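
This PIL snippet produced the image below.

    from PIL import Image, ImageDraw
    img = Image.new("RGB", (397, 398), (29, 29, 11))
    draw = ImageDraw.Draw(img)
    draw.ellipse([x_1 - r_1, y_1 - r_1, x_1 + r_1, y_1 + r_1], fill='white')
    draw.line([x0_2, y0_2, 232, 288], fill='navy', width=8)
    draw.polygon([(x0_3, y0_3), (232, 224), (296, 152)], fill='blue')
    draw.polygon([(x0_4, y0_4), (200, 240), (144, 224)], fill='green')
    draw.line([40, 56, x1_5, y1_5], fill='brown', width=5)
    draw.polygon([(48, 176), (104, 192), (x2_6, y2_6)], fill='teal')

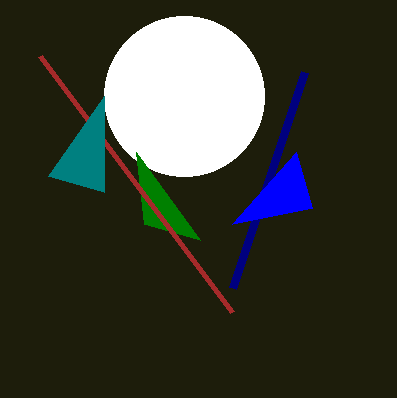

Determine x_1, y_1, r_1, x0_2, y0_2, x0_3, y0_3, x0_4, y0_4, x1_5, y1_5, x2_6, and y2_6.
x_1 = 184
y_1 = 96
r_1 = 80
x0_2 = 304
y0_2 = 72
x0_3 = 312
y0_3 = 208
x0_4 = 136
y0_4 = 152
x1_5 = 232
y1_5 = 312
x2_6 = 104
y2_6 = 96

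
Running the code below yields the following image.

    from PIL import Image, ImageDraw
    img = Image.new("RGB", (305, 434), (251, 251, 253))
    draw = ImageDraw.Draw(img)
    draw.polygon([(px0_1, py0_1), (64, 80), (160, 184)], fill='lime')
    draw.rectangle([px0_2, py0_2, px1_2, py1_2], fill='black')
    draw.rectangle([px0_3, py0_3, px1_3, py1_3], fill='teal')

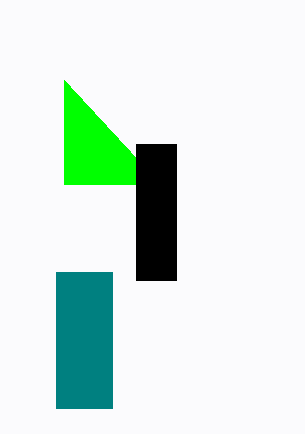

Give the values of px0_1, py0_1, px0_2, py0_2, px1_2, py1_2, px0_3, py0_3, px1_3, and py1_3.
px0_1 = 64
py0_1 = 184
px0_2 = 136
py0_2 = 144
px1_2 = 176
py1_2 = 280
px0_3 = 56
py0_3 = 272
px1_3 = 112
py1_3 = 408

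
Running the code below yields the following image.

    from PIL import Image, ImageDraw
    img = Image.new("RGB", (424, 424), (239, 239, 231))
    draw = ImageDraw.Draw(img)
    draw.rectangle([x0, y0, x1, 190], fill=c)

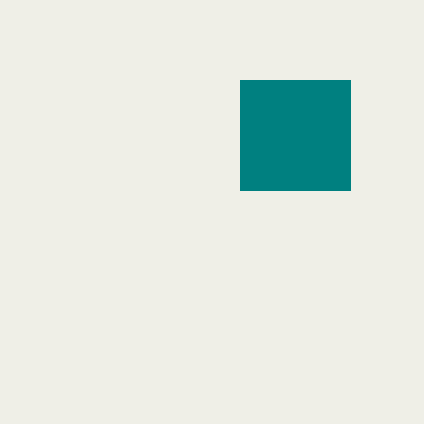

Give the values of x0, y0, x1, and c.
x0 = 240
y0 = 80
x1 = 350
c = 'teal'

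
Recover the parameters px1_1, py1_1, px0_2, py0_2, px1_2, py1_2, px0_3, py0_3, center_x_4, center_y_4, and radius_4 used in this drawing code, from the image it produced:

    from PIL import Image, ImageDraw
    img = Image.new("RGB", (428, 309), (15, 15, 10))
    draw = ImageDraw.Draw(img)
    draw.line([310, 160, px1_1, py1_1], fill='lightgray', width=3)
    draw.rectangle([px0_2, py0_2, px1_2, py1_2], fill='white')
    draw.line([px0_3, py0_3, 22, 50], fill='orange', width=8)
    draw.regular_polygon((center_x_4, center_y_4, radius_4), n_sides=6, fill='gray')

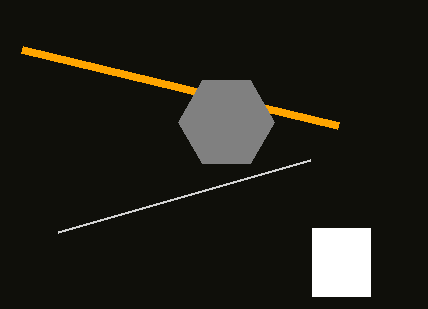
px1_1 = 58
py1_1 = 232
px0_2 = 312
py0_2 = 228
px1_2 = 370
py1_2 = 296
px0_3 = 338
py0_3 = 126
center_x_4 = 226
center_y_4 = 122
radius_4 = 48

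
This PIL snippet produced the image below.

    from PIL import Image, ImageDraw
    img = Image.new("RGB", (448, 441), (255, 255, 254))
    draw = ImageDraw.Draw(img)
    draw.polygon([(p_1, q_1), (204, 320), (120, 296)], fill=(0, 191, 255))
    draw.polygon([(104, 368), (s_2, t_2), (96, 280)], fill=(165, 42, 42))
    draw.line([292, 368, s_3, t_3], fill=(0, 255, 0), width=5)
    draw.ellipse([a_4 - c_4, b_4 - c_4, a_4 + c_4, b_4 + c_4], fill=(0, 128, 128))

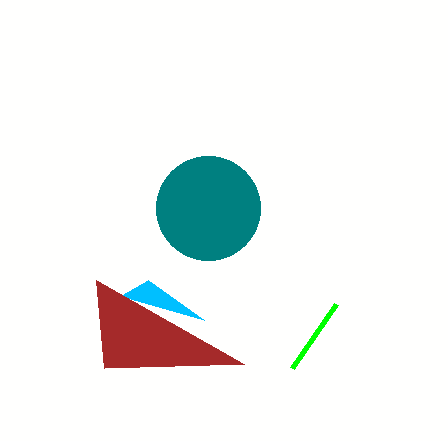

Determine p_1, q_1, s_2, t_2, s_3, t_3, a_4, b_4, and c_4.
p_1 = 148
q_1 = 280
s_2 = 244
t_2 = 364
s_3 = 336
t_3 = 304
a_4 = 208
b_4 = 208
c_4 = 52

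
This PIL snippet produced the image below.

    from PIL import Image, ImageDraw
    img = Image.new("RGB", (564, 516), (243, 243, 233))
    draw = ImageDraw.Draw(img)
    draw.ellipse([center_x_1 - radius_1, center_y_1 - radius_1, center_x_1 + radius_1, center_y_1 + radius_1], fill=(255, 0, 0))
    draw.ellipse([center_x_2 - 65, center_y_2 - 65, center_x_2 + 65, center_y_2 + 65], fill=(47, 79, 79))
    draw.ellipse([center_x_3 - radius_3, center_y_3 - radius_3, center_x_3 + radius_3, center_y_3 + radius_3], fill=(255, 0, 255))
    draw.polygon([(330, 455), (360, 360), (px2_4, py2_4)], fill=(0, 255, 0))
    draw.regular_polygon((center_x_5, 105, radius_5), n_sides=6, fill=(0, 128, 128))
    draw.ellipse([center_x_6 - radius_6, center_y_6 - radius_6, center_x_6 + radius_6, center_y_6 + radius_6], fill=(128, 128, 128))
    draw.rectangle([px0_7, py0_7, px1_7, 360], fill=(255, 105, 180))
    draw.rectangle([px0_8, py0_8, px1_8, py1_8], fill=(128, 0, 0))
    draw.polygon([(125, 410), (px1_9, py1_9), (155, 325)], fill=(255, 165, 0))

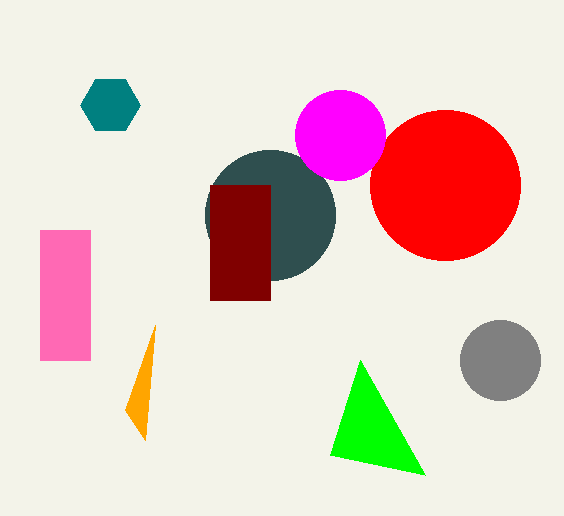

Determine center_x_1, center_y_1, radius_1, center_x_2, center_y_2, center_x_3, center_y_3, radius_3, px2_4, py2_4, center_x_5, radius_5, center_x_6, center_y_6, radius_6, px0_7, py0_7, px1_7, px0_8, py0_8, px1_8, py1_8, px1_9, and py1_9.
center_x_1 = 445
center_y_1 = 185
radius_1 = 75
center_x_2 = 270
center_y_2 = 215
center_x_3 = 340
center_y_3 = 135
radius_3 = 45
px2_4 = 425
py2_4 = 475
center_x_5 = 110
radius_5 = 30
center_x_6 = 500
center_y_6 = 360
radius_6 = 40
px0_7 = 40
py0_7 = 230
px1_7 = 90
px0_8 = 210
py0_8 = 185
px1_8 = 270
py1_8 = 300
px1_9 = 145
py1_9 = 440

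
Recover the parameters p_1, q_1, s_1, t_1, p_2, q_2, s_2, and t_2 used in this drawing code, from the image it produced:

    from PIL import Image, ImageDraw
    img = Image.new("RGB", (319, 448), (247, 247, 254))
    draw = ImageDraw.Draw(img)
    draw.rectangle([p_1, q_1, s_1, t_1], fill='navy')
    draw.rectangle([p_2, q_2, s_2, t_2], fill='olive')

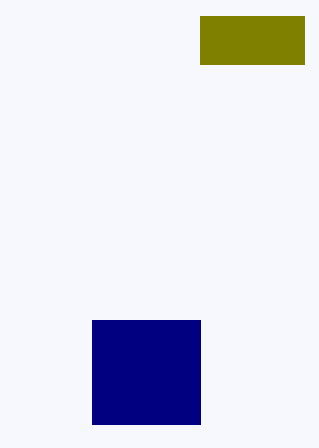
p_1 = 92; q_1 = 320; s_1 = 200; t_1 = 424; p_2 = 200; q_2 = 16; s_2 = 304; t_2 = 64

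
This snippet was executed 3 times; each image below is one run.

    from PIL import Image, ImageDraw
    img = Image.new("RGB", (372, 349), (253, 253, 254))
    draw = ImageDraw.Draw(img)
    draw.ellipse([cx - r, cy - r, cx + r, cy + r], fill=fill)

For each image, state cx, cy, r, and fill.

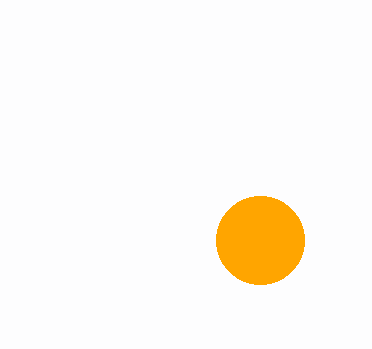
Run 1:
cx = 260
cy = 240
r = 44
fill = 'orange'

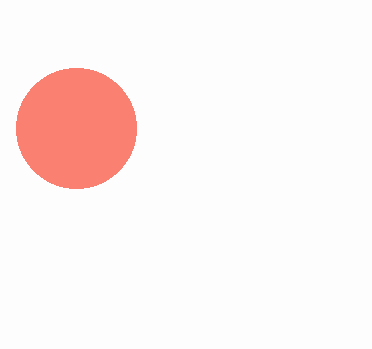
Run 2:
cx = 76, cy = 128, r = 60, fill = 'salmon'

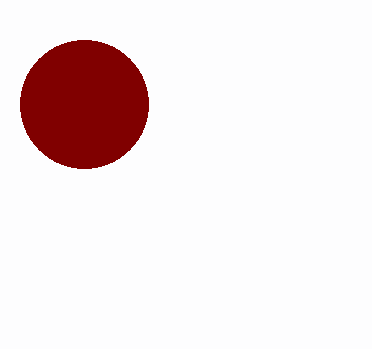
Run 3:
cx = 84, cy = 104, r = 64, fill = 'maroon'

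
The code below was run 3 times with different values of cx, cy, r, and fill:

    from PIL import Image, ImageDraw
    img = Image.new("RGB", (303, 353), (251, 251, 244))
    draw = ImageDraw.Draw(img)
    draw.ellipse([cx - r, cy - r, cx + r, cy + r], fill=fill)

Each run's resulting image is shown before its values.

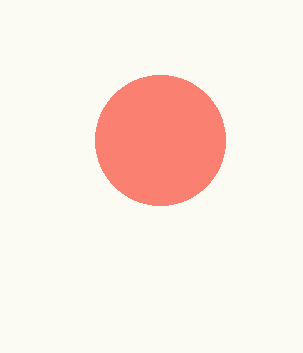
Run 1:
cx = 160; cy = 140; r = 65; fill = 'salmon'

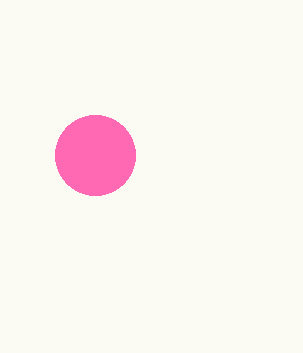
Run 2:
cx = 95, cy = 155, r = 40, fill = 'hotpink'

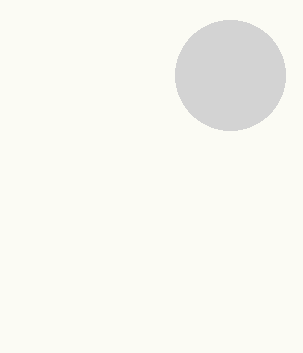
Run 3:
cx = 230; cy = 75; r = 55; fill = 'lightgray'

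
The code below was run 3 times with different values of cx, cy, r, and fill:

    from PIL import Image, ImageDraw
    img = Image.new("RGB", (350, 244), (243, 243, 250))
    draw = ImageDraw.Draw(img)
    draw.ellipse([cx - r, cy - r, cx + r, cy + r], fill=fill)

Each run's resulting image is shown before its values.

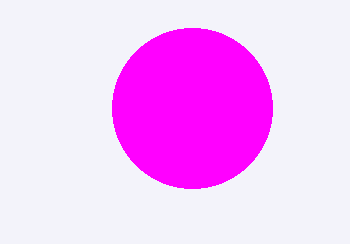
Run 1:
cx = 192; cy = 108; r = 80; fill = 'magenta'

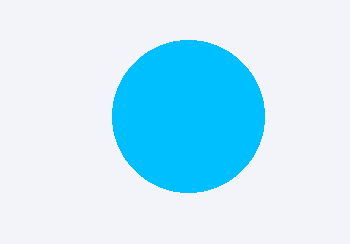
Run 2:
cx = 188; cy = 116; r = 76; fill = 'deepskyblue'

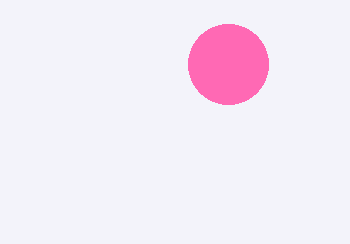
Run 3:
cx = 228; cy = 64; r = 40; fill = 'hotpink'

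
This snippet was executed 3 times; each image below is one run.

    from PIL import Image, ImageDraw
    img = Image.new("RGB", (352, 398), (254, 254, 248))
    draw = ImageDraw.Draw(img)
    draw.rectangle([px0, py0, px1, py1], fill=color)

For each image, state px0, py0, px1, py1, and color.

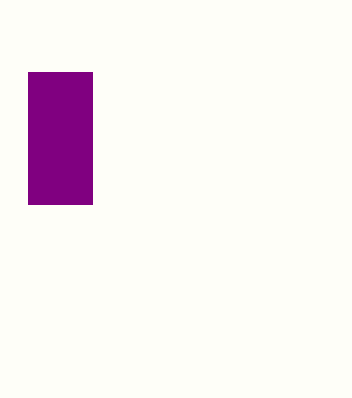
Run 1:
px0 = 28, py0 = 72, px1 = 92, py1 = 204, color = 'purple'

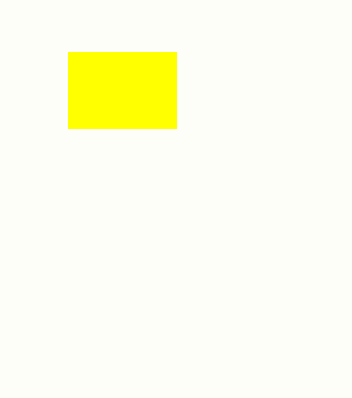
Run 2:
px0 = 68; py0 = 52; px1 = 176; py1 = 128; color = 'yellow'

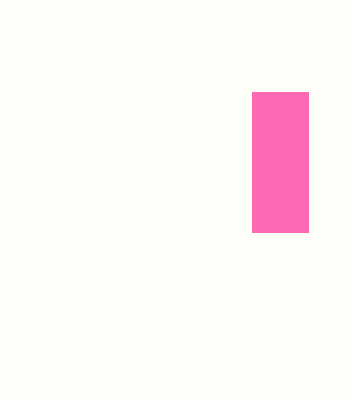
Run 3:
px0 = 252; py0 = 92; px1 = 308; py1 = 232; color = 'hotpink'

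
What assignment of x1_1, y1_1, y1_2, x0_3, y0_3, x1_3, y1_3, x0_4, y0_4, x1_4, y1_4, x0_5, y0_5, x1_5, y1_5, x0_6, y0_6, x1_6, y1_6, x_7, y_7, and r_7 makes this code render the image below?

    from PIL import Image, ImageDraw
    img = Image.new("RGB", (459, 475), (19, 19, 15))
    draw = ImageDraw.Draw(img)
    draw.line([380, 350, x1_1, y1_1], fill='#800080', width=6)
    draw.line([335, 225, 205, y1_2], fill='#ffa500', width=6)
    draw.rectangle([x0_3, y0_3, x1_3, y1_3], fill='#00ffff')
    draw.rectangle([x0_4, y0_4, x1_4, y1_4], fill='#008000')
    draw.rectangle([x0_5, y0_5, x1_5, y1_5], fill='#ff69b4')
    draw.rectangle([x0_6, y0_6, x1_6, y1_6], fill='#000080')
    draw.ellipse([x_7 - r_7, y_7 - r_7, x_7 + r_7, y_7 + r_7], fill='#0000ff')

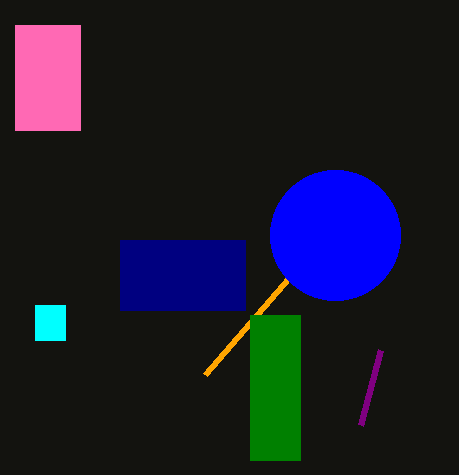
x1_1 = 360; y1_1 = 425; y1_2 = 375; x0_3 = 35; y0_3 = 305; x1_3 = 65; y1_3 = 340; x0_4 = 250; y0_4 = 315; x1_4 = 300; y1_4 = 460; x0_5 = 15; y0_5 = 25; x1_5 = 80; y1_5 = 130; x0_6 = 120; y0_6 = 240; x1_6 = 245; y1_6 = 310; x_7 = 335; y_7 = 235; r_7 = 65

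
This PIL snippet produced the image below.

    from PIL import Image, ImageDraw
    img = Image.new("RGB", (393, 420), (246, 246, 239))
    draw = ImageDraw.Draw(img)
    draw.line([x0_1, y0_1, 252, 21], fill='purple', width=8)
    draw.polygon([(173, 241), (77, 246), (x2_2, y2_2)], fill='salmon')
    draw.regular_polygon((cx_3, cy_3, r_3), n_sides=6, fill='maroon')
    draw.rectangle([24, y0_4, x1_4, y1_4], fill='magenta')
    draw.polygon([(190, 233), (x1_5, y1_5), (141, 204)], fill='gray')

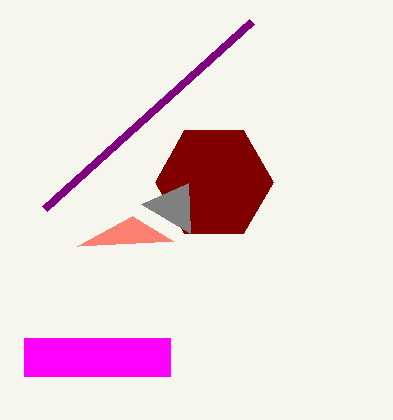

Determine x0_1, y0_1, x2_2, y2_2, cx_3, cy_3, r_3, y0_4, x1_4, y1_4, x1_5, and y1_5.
x0_1 = 45
y0_1 = 208
x2_2 = 132
y2_2 = 216
cx_3 = 214
cy_3 = 182
r_3 = 59
y0_4 = 338
x1_4 = 170
y1_4 = 376
x1_5 = 188
y1_5 = 183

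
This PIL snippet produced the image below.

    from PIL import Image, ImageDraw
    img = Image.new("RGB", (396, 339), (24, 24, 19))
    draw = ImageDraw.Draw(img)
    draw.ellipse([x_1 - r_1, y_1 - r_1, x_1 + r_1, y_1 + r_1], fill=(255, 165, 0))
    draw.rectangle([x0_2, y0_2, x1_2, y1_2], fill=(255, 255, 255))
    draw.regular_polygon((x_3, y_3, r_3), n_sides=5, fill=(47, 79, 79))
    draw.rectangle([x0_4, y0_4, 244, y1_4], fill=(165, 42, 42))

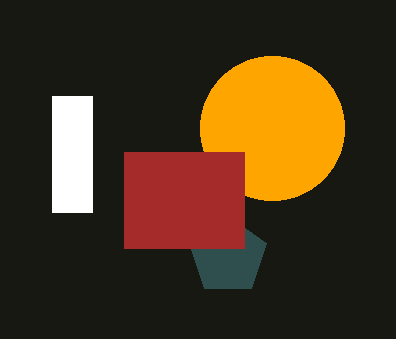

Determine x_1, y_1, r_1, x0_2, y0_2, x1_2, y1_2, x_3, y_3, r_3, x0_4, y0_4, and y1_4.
x_1 = 272; y_1 = 128; r_1 = 72; x0_2 = 52; y0_2 = 96; x1_2 = 92; y1_2 = 212; x_3 = 228; y_3 = 256; r_3 = 40; x0_4 = 124; y0_4 = 152; y1_4 = 248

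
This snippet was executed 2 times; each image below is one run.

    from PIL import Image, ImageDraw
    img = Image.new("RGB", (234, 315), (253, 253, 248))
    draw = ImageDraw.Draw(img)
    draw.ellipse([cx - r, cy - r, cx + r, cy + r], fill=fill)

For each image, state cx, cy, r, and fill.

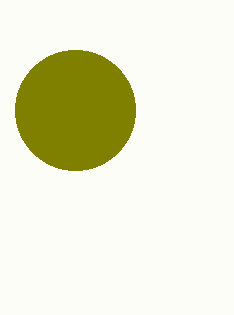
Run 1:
cx = 75
cy = 110
r = 60
fill = 'olive'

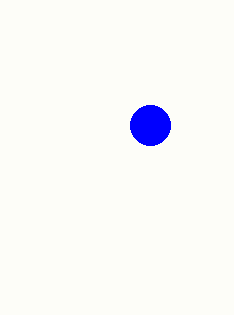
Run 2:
cx = 150; cy = 125; r = 20; fill = 'blue'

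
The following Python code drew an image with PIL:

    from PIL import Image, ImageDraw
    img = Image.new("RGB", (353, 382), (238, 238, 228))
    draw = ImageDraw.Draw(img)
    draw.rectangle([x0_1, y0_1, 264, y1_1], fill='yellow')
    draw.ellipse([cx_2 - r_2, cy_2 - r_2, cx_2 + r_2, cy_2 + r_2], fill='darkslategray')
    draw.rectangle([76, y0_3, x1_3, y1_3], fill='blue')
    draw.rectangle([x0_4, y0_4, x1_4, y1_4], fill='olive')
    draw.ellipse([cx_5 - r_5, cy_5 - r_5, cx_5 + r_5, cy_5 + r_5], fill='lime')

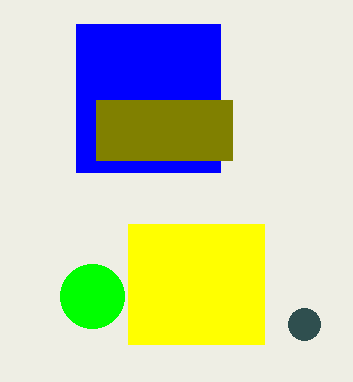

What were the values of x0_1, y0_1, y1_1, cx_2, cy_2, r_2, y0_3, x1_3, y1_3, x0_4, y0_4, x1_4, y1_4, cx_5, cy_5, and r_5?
x0_1 = 128, y0_1 = 224, y1_1 = 344, cx_2 = 304, cy_2 = 324, r_2 = 16, y0_3 = 24, x1_3 = 220, y1_3 = 172, x0_4 = 96, y0_4 = 100, x1_4 = 232, y1_4 = 160, cx_5 = 92, cy_5 = 296, r_5 = 32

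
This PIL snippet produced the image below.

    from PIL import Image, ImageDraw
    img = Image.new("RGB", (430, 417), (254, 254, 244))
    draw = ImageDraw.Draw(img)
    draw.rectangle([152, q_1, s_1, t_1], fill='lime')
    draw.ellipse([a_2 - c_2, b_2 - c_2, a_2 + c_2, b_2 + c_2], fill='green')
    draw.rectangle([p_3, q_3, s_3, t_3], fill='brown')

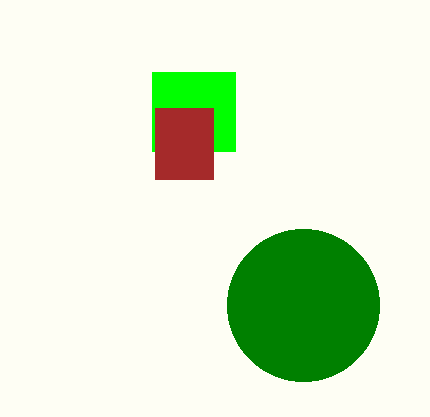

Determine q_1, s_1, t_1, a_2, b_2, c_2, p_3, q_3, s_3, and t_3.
q_1 = 72, s_1 = 235, t_1 = 151, a_2 = 303, b_2 = 305, c_2 = 76, p_3 = 155, q_3 = 108, s_3 = 213, t_3 = 179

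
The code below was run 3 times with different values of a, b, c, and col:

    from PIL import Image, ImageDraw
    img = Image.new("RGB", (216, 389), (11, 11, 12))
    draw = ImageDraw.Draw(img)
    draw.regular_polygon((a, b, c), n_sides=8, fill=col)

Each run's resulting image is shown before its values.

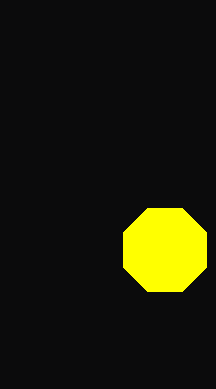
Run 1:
a = 165
b = 250
c = 45
col = 'yellow'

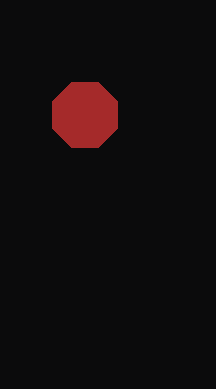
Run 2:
a = 85, b = 115, c = 35, col = 'brown'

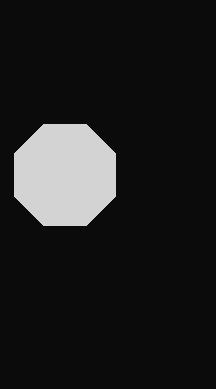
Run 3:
a = 65
b = 175
c = 55
col = 'lightgray'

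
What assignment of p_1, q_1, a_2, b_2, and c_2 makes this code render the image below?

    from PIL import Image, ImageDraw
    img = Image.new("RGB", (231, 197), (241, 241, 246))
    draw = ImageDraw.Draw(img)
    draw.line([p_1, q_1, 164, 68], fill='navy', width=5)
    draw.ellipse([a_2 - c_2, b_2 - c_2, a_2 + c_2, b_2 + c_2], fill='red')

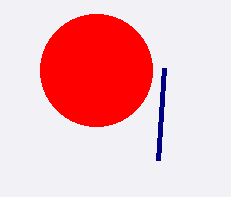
p_1 = 158; q_1 = 160; a_2 = 96; b_2 = 70; c_2 = 56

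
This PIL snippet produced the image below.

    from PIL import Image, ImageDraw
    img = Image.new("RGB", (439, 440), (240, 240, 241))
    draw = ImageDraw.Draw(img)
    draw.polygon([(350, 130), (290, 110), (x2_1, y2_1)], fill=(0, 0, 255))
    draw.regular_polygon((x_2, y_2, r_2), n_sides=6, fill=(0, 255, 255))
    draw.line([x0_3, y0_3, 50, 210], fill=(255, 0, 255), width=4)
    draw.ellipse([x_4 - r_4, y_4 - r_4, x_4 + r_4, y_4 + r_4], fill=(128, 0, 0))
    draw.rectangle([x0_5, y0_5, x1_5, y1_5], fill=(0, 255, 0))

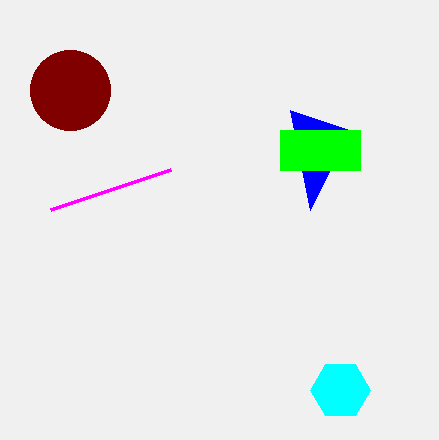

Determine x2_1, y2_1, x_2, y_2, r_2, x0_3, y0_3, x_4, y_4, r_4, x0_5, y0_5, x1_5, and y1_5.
x2_1 = 310
y2_1 = 210
x_2 = 340
y_2 = 390
r_2 = 30
x0_3 = 170
y0_3 = 170
x_4 = 70
y_4 = 90
r_4 = 40
x0_5 = 280
y0_5 = 130
x1_5 = 360
y1_5 = 170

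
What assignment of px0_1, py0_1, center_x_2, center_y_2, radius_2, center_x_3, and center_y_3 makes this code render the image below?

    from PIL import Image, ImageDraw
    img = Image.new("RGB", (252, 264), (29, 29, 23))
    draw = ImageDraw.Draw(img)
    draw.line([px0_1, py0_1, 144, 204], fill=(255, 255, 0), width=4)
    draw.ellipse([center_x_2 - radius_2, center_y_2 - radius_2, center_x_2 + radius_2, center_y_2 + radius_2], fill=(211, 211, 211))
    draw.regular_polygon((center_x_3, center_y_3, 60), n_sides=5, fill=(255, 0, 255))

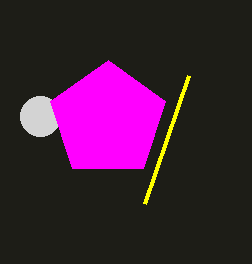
px0_1 = 188; py0_1 = 76; center_x_2 = 40; center_y_2 = 116; radius_2 = 20; center_x_3 = 108; center_y_3 = 120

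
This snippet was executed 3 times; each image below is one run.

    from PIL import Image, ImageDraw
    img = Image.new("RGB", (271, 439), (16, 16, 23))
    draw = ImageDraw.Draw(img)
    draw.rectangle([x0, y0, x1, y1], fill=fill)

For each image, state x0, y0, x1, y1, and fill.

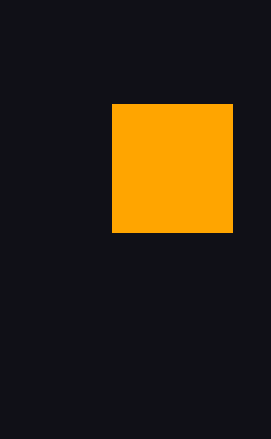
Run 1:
x0 = 112
y0 = 104
x1 = 232
y1 = 232
fill = 'orange'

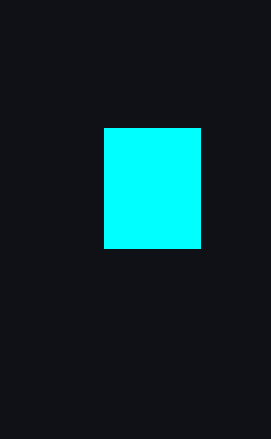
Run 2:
x0 = 104; y0 = 128; x1 = 200; y1 = 248; fill = 'cyan'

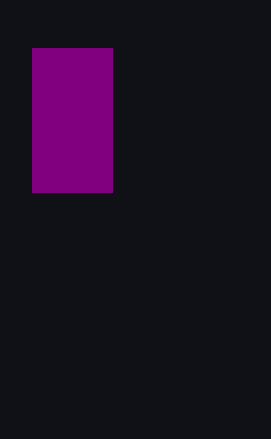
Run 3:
x0 = 32; y0 = 48; x1 = 112; y1 = 192; fill = 'purple'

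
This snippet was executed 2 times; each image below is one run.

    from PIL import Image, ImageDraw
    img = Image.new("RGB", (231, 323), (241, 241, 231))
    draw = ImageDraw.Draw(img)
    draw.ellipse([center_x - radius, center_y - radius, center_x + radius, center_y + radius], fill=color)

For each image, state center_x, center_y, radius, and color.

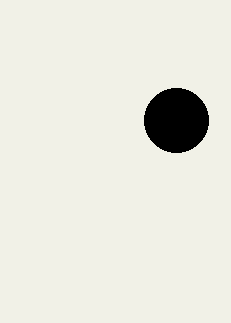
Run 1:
center_x = 176
center_y = 120
radius = 32
color = 'black'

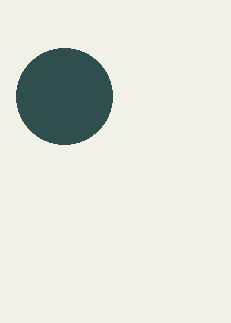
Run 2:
center_x = 64; center_y = 96; radius = 48; color = 'darkslategray'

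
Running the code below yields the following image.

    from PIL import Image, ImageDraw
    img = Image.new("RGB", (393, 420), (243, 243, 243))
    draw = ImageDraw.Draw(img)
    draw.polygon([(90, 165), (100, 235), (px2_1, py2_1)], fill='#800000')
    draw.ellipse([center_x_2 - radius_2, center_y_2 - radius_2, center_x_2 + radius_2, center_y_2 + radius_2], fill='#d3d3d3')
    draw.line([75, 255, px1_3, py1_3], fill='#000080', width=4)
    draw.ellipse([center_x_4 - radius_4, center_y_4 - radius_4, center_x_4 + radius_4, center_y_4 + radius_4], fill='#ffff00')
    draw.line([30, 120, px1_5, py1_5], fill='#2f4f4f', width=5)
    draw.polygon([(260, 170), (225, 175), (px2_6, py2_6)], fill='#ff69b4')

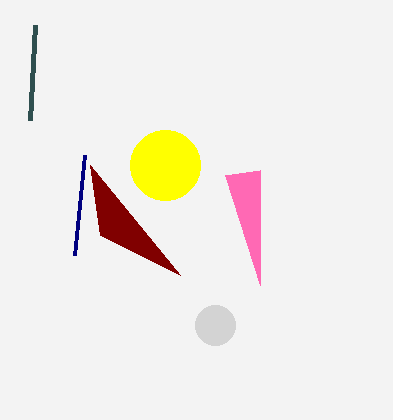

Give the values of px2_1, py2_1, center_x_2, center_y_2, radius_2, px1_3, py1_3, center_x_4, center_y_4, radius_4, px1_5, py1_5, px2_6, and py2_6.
px2_1 = 180; py2_1 = 275; center_x_2 = 215; center_y_2 = 325; radius_2 = 20; px1_3 = 85; py1_3 = 155; center_x_4 = 165; center_y_4 = 165; radius_4 = 35; px1_5 = 35; py1_5 = 25; px2_6 = 260; py2_6 = 285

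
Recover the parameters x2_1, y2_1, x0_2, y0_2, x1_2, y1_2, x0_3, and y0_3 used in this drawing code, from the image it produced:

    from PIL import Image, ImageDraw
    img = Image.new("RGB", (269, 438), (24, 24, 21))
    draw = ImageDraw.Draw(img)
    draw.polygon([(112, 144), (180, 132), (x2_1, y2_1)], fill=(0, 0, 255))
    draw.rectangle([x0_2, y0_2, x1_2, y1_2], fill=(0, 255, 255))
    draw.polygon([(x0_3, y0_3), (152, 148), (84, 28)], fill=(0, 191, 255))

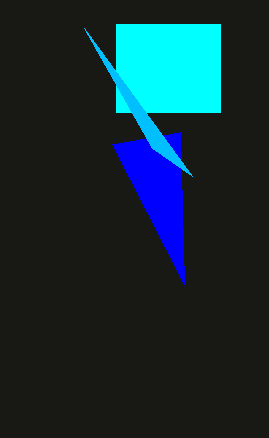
x2_1 = 184, y2_1 = 284, x0_2 = 116, y0_2 = 24, x1_2 = 220, y1_2 = 112, x0_3 = 192, y0_3 = 176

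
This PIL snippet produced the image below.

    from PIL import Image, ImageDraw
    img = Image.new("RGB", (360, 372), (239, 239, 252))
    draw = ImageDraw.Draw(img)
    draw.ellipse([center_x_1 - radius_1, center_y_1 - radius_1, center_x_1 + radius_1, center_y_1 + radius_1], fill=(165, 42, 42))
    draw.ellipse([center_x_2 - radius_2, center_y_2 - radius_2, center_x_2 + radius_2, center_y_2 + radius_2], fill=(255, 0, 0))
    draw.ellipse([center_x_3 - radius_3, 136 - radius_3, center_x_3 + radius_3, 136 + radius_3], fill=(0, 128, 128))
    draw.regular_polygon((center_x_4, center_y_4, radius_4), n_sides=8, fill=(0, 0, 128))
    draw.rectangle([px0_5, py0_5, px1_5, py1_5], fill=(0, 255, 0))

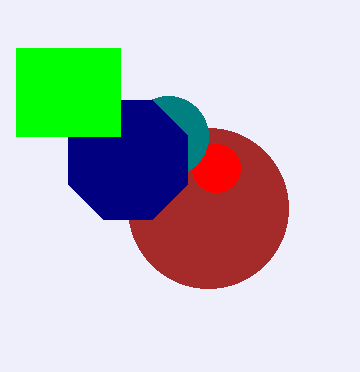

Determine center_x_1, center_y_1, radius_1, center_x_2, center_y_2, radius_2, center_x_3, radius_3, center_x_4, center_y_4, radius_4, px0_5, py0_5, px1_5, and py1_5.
center_x_1 = 208; center_y_1 = 208; radius_1 = 80; center_x_2 = 216; center_y_2 = 168; radius_2 = 24; center_x_3 = 168; radius_3 = 40; center_x_4 = 128; center_y_4 = 160; radius_4 = 64; px0_5 = 16; py0_5 = 48; px1_5 = 120; py1_5 = 136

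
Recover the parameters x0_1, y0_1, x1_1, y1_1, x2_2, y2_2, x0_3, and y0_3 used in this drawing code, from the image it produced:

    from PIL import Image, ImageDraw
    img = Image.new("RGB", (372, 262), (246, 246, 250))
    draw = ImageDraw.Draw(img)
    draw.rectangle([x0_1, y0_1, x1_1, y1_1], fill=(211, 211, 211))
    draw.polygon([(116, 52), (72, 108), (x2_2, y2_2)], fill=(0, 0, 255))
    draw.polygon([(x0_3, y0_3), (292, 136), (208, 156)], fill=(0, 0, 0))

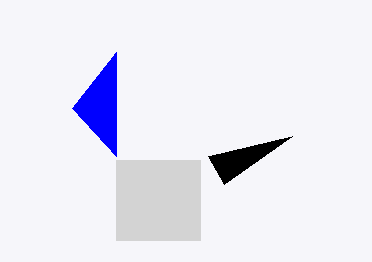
x0_1 = 116
y0_1 = 160
x1_1 = 200
y1_1 = 240
x2_2 = 116
y2_2 = 156
x0_3 = 224
y0_3 = 184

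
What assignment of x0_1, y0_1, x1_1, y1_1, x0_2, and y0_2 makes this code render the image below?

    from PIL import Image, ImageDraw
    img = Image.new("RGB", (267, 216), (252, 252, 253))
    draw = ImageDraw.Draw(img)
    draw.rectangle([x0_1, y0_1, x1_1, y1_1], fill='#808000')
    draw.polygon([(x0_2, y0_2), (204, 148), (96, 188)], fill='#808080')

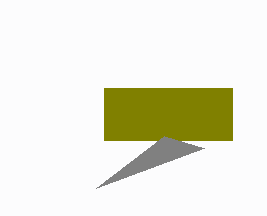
x0_1 = 104
y0_1 = 88
x1_1 = 232
y1_1 = 140
x0_2 = 164
y0_2 = 136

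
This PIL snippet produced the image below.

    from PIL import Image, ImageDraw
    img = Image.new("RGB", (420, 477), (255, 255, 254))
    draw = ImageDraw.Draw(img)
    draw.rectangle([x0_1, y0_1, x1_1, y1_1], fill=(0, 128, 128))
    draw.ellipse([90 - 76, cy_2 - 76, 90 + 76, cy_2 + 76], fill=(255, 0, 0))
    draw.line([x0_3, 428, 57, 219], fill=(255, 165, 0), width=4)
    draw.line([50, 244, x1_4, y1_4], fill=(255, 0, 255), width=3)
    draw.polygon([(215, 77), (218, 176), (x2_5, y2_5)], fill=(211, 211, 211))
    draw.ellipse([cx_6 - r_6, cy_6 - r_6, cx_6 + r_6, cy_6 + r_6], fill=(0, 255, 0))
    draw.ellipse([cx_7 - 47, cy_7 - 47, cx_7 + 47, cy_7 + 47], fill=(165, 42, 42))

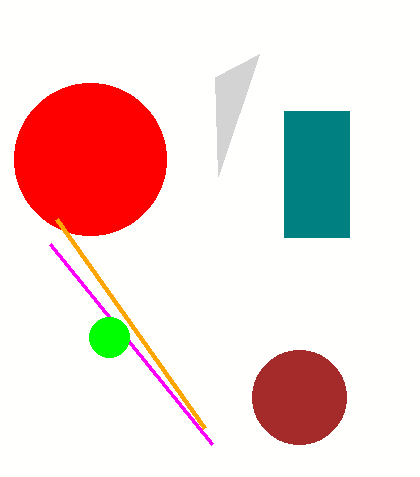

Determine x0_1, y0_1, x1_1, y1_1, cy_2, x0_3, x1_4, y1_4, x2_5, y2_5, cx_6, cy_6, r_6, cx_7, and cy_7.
x0_1 = 284
y0_1 = 111
x1_1 = 349
y1_1 = 237
cy_2 = 159
x0_3 = 205
x1_4 = 212
y1_4 = 444
x2_5 = 259
y2_5 = 54
cx_6 = 109
cy_6 = 337
r_6 = 20
cx_7 = 299
cy_7 = 397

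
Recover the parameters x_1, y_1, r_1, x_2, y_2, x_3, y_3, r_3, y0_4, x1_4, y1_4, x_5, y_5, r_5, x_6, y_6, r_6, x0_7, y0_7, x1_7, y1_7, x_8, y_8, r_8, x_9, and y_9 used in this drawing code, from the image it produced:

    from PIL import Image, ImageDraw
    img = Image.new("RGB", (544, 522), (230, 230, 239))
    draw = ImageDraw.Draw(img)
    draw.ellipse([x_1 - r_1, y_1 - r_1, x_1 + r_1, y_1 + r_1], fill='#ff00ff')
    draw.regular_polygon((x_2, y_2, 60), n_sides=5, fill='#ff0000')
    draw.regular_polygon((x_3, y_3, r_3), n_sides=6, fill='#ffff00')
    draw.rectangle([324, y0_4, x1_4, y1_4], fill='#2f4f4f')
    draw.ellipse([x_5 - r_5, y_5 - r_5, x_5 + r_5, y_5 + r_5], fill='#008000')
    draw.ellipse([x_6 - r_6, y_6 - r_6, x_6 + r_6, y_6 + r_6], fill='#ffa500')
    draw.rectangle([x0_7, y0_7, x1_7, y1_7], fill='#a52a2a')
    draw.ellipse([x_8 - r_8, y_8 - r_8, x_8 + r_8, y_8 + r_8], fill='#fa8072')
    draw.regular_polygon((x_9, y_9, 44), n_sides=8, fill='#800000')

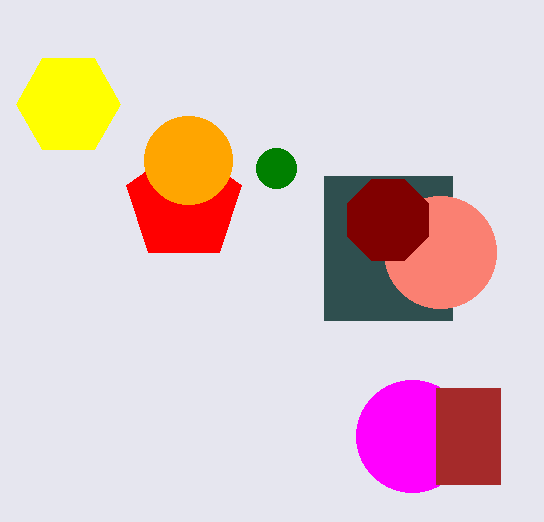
x_1 = 412; y_1 = 436; r_1 = 56; x_2 = 184; y_2 = 204; x_3 = 68; y_3 = 104; r_3 = 52; y0_4 = 176; x1_4 = 452; y1_4 = 320; x_5 = 276; y_5 = 168; r_5 = 20; x_6 = 188; y_6 = 160; r_6 = 44; x0_7 = 436; y0_7 = 388; x1_7 = 500; y1_7 = 484; x_8 = 440; y_8 = 252; r_8 = 56; x_9 = 388; y_9 = 220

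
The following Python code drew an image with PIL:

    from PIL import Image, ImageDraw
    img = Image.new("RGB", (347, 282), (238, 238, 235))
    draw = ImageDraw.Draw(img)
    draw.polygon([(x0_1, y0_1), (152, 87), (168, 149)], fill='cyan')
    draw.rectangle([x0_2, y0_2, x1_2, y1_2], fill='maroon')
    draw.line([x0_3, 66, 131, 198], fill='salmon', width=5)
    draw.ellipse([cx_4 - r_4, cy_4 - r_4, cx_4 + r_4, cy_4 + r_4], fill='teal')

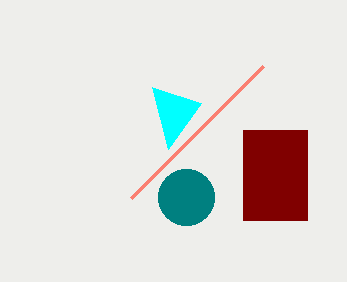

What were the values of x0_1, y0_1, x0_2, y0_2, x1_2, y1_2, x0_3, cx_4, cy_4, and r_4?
x0_1 = 201
y0_1 = 103
x0_2 = 243
y0_2 = 130
x1_2 = 307
y1_2 = 220
x0_3 = 263
cx_4 = 186
cy_4 = 197
r_4 = 28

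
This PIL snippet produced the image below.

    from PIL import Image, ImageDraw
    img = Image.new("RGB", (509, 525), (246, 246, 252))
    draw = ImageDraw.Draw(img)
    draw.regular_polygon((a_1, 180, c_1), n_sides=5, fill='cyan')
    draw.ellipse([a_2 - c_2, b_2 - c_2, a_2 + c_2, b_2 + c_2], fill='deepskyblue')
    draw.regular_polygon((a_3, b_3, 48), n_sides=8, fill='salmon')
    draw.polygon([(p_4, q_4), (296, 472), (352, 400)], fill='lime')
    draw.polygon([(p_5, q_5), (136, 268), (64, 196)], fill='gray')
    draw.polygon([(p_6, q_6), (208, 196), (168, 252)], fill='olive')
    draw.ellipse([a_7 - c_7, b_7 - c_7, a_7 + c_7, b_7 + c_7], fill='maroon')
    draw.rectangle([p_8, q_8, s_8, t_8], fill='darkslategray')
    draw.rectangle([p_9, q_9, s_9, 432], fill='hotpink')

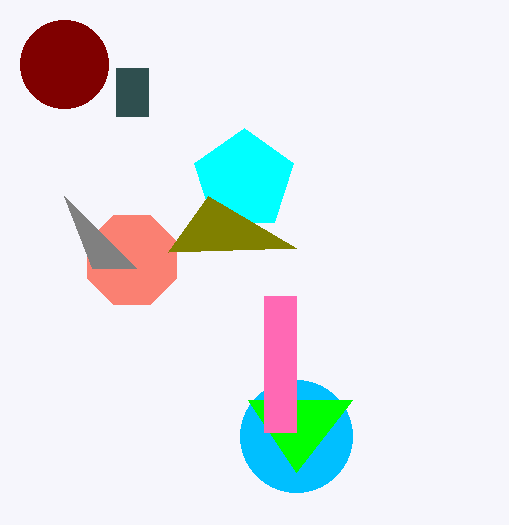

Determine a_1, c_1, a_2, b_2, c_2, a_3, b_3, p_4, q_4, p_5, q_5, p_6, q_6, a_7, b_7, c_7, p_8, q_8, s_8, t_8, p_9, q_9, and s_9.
a_1 = 244; c_1 = 52; a_2 = 296; b_2 = 436; c_2 = 56; a_3 = 132; b_3 = 260; p_4 = 248; q_4 = 400; p_5 = 92; q_5 = 268; p_6 = 296; q_6 = 248; a_7 = 64; b_7 = 64; c_7 = 44; p_8 = 116; q_8 = 68; s_8 = 148; t_8 = 116; p_9 = 264; q_9 = 296; s_9 = 296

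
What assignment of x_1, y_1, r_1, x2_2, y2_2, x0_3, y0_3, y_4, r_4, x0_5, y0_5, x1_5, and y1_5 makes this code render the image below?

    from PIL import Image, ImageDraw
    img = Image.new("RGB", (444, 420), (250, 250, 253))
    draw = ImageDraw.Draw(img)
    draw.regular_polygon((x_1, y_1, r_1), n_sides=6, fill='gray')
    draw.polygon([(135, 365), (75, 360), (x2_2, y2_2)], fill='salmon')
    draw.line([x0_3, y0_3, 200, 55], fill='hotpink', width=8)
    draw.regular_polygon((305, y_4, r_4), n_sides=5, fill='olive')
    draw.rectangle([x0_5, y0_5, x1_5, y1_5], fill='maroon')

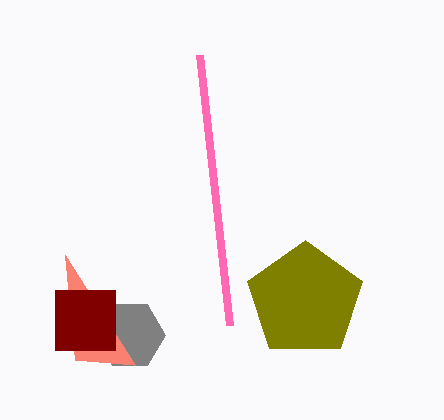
x_1 = 130; y_1 = 335; r_1 = 35; x2_2 = 65; y2_2 = 255; x0_3 = 230; y0_3 = 325; y_4 = 300; r_4 = 60; x0_5 = 55; y0_5 = 290; x1_5 = 115; y1_5 = 350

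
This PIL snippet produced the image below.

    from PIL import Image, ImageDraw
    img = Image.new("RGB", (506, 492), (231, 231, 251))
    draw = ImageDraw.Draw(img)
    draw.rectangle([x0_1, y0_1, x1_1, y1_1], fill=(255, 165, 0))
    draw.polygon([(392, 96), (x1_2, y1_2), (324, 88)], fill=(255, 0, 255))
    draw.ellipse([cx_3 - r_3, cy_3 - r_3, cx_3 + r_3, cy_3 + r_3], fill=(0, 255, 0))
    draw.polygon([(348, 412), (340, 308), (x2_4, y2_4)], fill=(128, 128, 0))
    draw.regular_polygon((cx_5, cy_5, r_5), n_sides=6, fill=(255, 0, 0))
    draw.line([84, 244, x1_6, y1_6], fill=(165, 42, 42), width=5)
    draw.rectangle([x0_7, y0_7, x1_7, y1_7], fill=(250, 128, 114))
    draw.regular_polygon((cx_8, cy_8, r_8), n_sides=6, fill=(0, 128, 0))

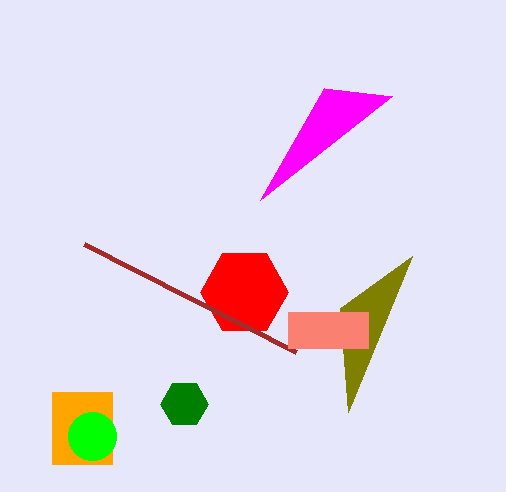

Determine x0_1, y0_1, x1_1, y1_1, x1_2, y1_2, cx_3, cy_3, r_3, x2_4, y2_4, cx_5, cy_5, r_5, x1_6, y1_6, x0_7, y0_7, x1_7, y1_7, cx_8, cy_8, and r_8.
x0_1 = 52; y0_1 = 392; x1_1 = 112; y1_1 = 464; x1_2 = 260; y1_2 = 200; cx_3 = 92; cy_3 = 436; r_3 = 24; x2_4 = 412; y2_4 = 256; cx_5 = 244; cy_5 = 292; r_5 = 44; x1_6 = 296; y1_6 = 352; x0_7 = 288; y0_7 = 312; x1_7 = 368; y1_7 = 348; cx_8 = 184; cy_8 = 404; r_8 = 24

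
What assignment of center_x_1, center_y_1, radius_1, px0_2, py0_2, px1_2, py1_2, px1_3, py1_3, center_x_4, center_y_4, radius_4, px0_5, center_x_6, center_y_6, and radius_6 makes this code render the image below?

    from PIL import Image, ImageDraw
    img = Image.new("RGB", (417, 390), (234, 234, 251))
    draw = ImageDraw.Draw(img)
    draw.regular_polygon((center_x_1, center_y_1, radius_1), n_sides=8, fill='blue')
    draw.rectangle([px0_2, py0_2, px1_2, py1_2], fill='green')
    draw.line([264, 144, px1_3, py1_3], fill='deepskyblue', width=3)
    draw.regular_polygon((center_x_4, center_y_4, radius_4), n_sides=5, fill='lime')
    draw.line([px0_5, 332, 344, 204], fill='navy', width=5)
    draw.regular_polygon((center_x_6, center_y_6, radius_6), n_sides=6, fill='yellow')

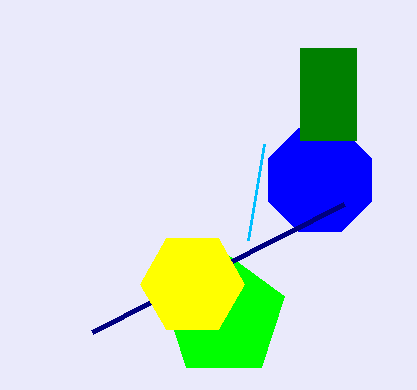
center_x_1 = 320, center_y_1 = 180, radius_1 = 56, px0_2 = 300, py0_2 = 48, px1_2 = 356, py1_2 = 140, px1_3 = 248, py1_3 = 240, center_x_4 = 224, center_y_4 = 316, radius_4 = 64, px0_5 = 92, center_x_6 = 192, center_y_6 = 284, radius_6 = 52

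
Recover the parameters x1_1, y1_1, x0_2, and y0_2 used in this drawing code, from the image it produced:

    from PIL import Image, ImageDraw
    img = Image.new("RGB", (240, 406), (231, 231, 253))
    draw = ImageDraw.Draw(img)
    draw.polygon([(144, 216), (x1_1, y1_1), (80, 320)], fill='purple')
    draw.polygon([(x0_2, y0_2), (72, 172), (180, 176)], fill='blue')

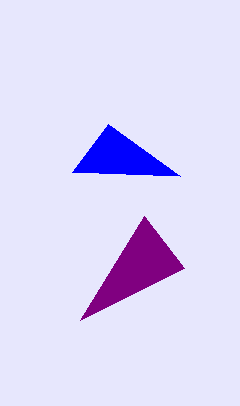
x1_1 = 184, y1_1 = 268, x0_2 = 108, y0_2 = 124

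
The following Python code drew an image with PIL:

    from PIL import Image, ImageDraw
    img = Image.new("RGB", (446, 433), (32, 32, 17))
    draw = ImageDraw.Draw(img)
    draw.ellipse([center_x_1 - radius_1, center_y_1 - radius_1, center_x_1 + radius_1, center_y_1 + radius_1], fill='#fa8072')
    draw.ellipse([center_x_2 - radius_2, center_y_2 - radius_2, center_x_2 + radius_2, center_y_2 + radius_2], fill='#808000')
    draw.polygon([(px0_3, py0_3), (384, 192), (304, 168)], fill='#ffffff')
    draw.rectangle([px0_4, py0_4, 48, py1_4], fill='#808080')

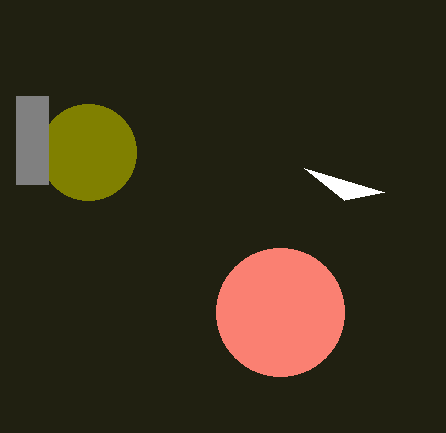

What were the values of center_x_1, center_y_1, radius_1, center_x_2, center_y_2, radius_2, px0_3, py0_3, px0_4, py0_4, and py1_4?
center_x_1 = 280, center_y_1 = 312, radius_1 = 64, center_x_2 = 88, center_y_2 = 152, radius_2 = 48, px0_3 = 344, py0_3 = 200, px0_4 = 16, py0_4 = 96, py1_4 = 184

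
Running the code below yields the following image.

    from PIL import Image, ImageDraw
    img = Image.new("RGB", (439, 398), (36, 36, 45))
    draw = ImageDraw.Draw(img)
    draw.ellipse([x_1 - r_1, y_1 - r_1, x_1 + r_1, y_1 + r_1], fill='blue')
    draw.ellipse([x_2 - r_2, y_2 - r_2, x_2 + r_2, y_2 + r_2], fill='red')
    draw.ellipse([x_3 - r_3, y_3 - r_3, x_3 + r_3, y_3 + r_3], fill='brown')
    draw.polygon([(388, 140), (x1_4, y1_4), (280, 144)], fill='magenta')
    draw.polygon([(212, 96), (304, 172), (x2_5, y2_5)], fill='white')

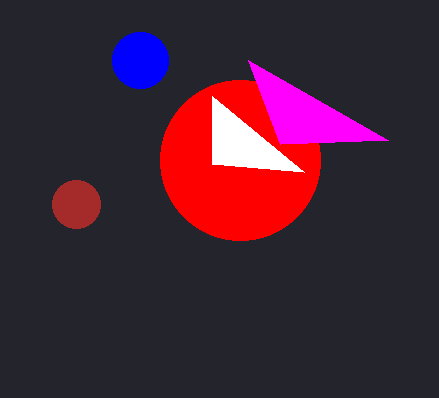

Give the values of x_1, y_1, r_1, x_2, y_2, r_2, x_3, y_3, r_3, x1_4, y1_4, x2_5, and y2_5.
x_1 = 140, y_1 = 60, r_1 = 28, x_2 = 240, y_2 = 160, r_2 = 80, x_3 = 76, y_3 = 204, r_3 = 24, x1_4 = 248, y1_4 = 60, x2_5 = 212, y2_5 = 164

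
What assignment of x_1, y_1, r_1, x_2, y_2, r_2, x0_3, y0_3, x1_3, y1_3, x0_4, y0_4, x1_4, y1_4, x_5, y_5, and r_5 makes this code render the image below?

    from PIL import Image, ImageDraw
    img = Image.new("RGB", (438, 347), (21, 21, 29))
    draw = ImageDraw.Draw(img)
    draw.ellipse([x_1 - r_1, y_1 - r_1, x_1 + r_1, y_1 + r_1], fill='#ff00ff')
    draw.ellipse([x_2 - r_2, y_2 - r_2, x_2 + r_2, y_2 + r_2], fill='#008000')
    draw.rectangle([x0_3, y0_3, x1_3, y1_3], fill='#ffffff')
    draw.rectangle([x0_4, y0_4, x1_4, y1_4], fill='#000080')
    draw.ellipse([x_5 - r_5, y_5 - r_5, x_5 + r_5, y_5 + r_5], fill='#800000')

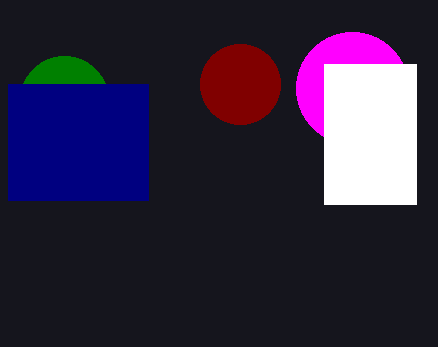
x_1 = 352
y_1 = 88
r_1 = 56
x_2 = 64
y_2 = 100
r_2 = 44
x0_3 = 324
y0_3 = 64
x1_3 = 416
y1_3 = 204
x0_4 = 8
y0_4 = 84
x1_4 = 148
y1_4 = 200
x_5 = 240
y_5 = 84
r_5 = 40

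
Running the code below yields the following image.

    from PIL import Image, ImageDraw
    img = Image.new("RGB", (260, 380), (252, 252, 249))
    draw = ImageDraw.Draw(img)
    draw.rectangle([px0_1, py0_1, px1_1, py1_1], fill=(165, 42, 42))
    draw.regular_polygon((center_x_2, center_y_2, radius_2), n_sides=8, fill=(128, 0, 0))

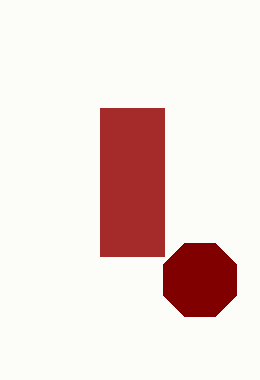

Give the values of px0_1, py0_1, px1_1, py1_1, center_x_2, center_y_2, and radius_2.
px0_1 = 100; py0_1 = 108; px1_1 = 164; py1_1 = 256; center_x_2 = 200; center_y_2 = 280; radius_2 = 40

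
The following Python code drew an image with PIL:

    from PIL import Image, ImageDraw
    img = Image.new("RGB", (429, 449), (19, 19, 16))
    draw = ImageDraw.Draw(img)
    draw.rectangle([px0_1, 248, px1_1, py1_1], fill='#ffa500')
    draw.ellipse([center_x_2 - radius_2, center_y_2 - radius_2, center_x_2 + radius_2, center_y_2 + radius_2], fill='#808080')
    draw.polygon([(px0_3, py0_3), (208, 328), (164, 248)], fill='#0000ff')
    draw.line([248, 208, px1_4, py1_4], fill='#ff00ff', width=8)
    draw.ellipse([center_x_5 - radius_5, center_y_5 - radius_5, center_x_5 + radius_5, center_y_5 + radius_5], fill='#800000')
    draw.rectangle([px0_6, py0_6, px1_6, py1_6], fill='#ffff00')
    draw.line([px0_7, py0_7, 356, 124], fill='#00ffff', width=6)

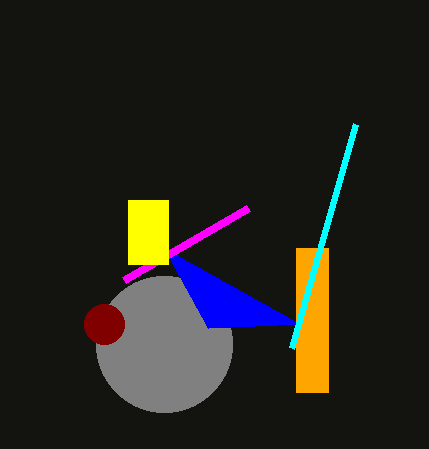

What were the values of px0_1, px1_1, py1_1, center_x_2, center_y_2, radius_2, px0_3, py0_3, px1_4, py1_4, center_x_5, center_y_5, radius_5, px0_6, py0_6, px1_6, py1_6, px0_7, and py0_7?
px0_1 = 296; px1_1 = 328; py1_1 = 392; center_x_2 = 164; center_y_2 = 344; radius_2 = 68; px0_3 = 300; py0_3 = 324; px1_4 = 124; py1_4 = 280; center_x_5 = 104; center_y_5 = 324; radius_5 = 20; px0_6 = 128; py0_6 = 200; px1_6 = 168; py1_6 = 264; px0_7 = 292; py0_7 = 348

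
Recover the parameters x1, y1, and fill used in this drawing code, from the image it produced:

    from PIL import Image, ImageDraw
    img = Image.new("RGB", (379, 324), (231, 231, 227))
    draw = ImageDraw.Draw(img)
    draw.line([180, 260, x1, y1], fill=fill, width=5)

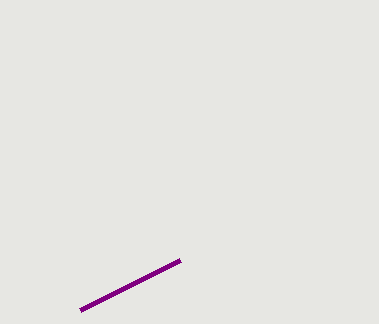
x1 = 80, y1 = 310, fill = 'purple'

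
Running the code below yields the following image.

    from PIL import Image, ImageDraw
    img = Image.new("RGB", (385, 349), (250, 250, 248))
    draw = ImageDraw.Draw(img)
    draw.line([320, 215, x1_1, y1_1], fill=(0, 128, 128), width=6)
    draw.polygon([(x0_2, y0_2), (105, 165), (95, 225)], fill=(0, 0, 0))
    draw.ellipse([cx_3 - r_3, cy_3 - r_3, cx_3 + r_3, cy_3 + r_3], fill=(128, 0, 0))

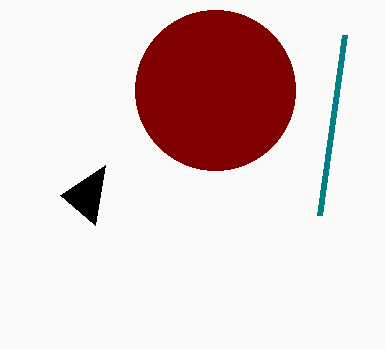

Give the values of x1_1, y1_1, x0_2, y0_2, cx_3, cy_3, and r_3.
x1_1 = 345; y1_1 = 35; x0_2 = 60; y0_2 = 195; cx_3 = 215; cy_3 = 90; r_3 = 80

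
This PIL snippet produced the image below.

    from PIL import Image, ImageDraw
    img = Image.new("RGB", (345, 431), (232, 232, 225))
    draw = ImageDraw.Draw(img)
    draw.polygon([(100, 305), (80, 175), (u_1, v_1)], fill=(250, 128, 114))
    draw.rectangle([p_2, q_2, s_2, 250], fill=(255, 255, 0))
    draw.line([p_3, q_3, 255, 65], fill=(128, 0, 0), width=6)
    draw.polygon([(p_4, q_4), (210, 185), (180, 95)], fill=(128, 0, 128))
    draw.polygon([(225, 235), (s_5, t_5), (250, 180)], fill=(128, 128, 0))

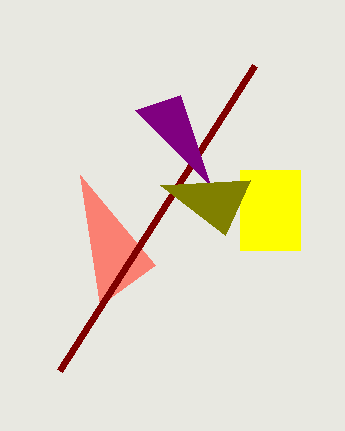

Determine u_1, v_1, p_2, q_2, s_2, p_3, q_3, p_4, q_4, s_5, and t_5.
u_1 = 155
v_1 = 265
p_2 = 240
q_2 = 170
s_2 = 300
p_3 = 60
q_3 = 370
p_4 = 135
q_4 = 110
s_5 = 160
t_5 = 185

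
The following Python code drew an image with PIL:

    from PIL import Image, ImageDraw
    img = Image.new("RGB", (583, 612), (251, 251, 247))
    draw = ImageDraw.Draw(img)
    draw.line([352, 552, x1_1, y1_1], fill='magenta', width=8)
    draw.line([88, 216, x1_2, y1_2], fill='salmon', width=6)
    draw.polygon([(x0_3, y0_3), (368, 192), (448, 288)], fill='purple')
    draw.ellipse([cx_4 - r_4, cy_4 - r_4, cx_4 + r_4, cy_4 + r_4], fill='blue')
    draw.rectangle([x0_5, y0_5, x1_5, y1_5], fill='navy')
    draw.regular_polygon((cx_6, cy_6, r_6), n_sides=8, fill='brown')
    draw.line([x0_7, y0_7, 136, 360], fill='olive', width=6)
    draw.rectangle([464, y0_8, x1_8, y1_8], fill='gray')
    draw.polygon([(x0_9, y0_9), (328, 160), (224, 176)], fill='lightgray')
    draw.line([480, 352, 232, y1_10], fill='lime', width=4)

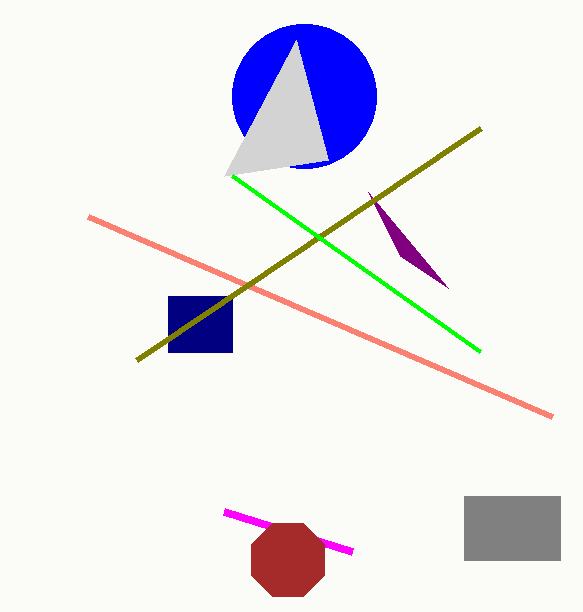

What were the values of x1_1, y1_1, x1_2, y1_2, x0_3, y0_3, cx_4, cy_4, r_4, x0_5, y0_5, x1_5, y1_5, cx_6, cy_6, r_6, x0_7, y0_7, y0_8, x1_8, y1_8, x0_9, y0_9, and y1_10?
x1_1 = 224, y1_1 = 512, x1_2 = 552, y1_2 = 416, x0_3 = 400, y0_3 = 256, cx_4 = 304, cy_4 = 96, r_4 = 72, x0_5 = 168, y0_5 = 296, x1_5 = 232, y1_5 = 352, cx_6 = 288, cy_6 = 560, r_6 = 40, x0_7 = 480, y0_7 = 128, y0_8 = 496, x1_8 = 560, y1_8 = 560, x0_9 = 296, y0_9 = 40, y1_10 = 176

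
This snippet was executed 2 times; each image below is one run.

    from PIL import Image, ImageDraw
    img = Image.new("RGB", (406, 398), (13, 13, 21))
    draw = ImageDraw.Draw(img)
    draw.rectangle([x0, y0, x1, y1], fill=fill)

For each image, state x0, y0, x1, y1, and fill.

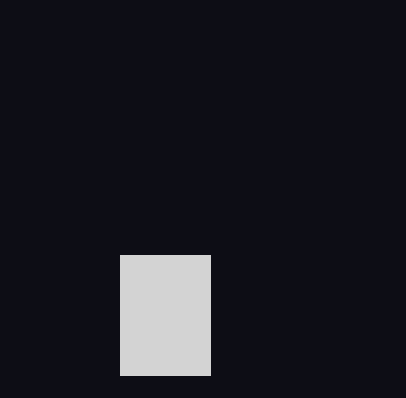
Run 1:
x0 = 120; y0 = 255; x1 = 210; y1 = 375; fill = 'lightgray'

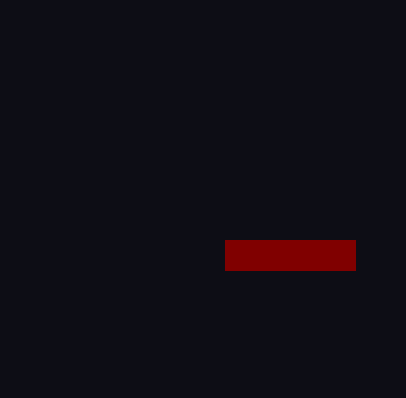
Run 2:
x0 = 225
y0 = 240
x1 = 355
y1 = 270
fill = 'maroon'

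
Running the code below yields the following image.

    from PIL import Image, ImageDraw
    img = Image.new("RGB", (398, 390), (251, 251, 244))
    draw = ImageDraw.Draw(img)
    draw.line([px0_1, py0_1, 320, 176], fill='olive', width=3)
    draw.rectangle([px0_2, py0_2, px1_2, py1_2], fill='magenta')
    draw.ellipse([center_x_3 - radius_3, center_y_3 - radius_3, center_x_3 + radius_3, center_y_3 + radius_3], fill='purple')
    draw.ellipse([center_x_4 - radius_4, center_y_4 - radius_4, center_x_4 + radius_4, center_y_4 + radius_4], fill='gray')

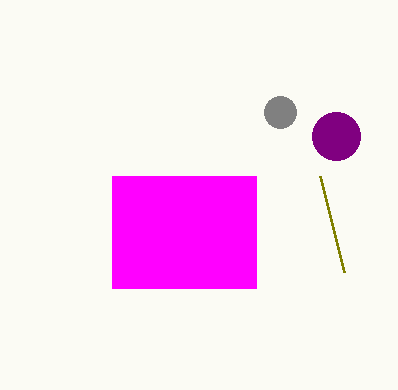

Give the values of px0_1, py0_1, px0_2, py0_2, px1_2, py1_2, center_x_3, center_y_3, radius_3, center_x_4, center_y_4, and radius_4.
px0_1 = 344
py0_1 = 272
px0_2 = 112
py0_2 = 176
px1_2 = 256
py1_2 = 288
center_x_3 = 336
center_y_3 = 136
radius_3 = 24
center_x_4 = 280
center_y_4 = 112
radius_4 = 16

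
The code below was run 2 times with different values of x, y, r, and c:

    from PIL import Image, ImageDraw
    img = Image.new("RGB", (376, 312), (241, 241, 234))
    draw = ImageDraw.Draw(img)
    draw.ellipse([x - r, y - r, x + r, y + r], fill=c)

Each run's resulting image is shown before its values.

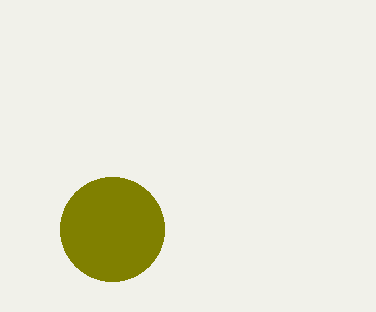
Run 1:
x = 112
y = 229
r = 52
c = 'olive'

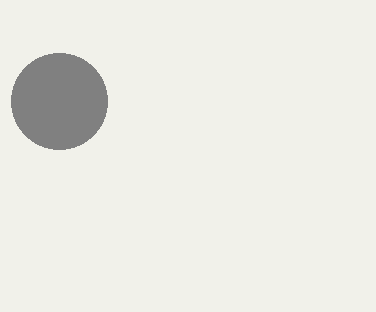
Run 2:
x = 59, y = 101, r = 48, c = 'gray'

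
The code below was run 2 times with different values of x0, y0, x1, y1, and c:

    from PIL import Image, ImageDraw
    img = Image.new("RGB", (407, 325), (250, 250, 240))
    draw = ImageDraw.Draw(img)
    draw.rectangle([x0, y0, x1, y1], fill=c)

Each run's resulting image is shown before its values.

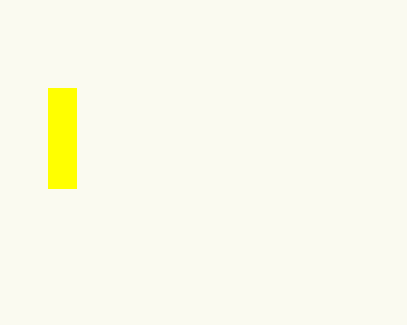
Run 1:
x0 = 48, y0 = 88, x1 = 76, y1 = 188, c = 'yellow'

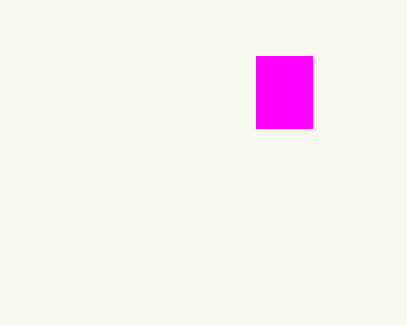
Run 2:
x0 = 256
y0 = 56
x1 = 312
y1 = 128
c = 'magenta'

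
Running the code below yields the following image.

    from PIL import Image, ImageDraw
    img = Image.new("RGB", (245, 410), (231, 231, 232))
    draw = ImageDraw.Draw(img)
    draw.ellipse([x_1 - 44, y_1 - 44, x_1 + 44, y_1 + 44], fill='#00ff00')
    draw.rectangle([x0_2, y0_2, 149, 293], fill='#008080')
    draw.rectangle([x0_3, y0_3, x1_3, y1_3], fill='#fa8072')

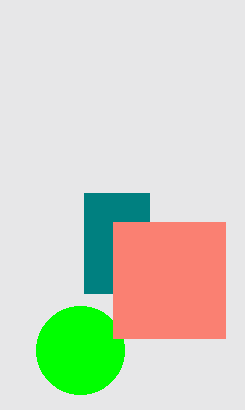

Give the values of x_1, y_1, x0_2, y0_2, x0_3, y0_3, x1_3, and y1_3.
x_1 = 80
y_1 = 350
x0_2 = 84
y0_2 = 193
x0_3 = 113
y0_3 = 222
x1_3 = 225
y1_3 = 338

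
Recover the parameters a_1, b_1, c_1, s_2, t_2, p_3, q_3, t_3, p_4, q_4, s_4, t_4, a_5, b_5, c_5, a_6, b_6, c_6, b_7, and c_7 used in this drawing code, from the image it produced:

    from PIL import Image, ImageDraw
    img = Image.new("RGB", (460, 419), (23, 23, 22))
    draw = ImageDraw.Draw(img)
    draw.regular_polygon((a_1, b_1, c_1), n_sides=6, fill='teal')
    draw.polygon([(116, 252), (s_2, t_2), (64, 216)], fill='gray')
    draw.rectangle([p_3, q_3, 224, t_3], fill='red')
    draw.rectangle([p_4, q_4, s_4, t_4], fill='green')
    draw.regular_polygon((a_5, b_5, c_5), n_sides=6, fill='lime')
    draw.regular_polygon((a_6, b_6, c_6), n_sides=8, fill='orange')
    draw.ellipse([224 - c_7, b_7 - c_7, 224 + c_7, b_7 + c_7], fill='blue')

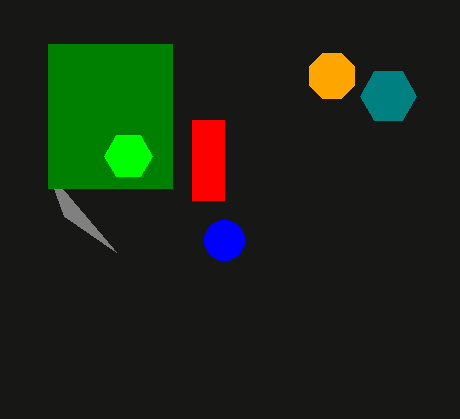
a_1 = 388; b_1 = 96; c_1 = 28; s_2 = 48; t_2 = 172; p_3 = 192; q_3 = 120; t_3 = 200; p_4 = 48; q_4 = 44; s_4 = 172; t_4 = 188; a_5 = 128; b_5 = 156; c_5 = 24; a_6 = 332; b_6 = 76; c_6 = 24; b_7 = 240; c_7 = 20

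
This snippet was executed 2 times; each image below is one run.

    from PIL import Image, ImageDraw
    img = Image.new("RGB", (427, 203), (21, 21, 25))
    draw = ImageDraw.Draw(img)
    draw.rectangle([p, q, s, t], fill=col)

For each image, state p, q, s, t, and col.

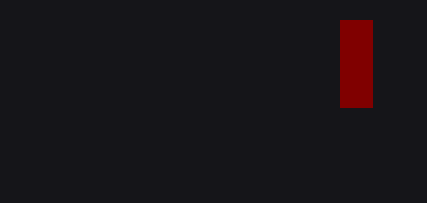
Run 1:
p = 340, q = 20, s = 372, t = 107, col = 'maroon'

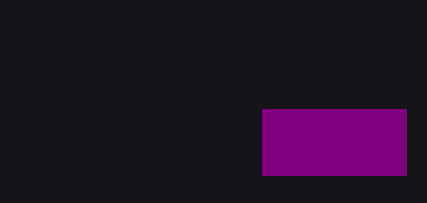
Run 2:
p = 262
q = 109
s = 406
t = 175
col = 'purple'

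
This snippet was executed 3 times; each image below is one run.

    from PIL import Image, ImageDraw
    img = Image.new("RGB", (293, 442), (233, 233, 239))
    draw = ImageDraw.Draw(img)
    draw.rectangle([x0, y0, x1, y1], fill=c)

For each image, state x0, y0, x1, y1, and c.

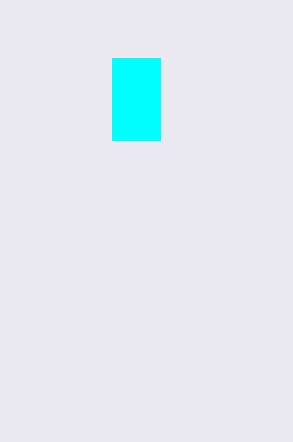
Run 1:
x0 = 112, y0 = 58, x1 = 160, y1 = 140, c = 'cyan'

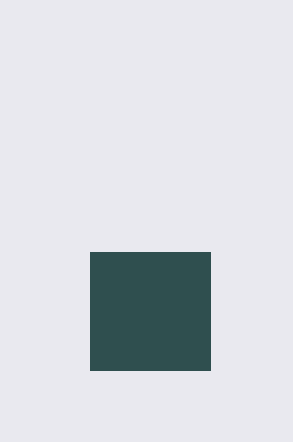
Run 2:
x0 = 90, y0 = 252, x1 = 210, y1 = 370, c = 'darkslategray'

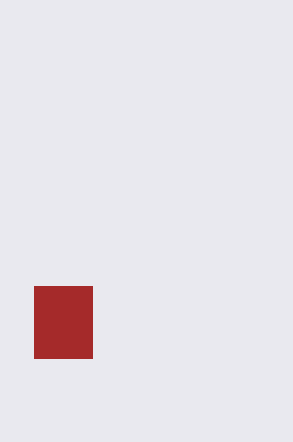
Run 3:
x0 = 34, y0 = 286, x1 = 92, y1 = 358, c = 'brown'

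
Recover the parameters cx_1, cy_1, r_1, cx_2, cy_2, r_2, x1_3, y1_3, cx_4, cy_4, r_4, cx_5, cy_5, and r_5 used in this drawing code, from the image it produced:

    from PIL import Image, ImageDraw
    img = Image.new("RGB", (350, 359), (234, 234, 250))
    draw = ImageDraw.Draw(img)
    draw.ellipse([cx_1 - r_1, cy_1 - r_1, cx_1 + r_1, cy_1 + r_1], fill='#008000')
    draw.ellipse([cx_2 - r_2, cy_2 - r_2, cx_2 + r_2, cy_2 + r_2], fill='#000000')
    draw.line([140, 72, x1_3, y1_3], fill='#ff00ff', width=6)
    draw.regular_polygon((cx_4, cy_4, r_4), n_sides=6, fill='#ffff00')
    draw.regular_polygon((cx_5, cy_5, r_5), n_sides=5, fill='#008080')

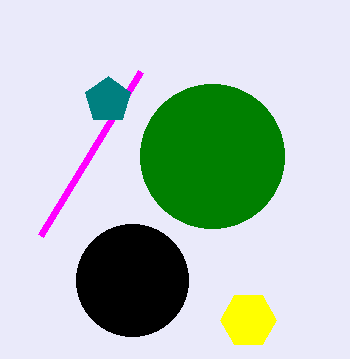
cx_1 = 212, cy_1 = 156, r_1 = 72, cx_2 = 132, cy_2 = 280, r_2 = 56, x1_3 = 40, y1_3 = 236, cx_4 = 248, cy_4 = 320, r_4 = 28, cx_5 = 108, cy_5 = 100, r_5 = 24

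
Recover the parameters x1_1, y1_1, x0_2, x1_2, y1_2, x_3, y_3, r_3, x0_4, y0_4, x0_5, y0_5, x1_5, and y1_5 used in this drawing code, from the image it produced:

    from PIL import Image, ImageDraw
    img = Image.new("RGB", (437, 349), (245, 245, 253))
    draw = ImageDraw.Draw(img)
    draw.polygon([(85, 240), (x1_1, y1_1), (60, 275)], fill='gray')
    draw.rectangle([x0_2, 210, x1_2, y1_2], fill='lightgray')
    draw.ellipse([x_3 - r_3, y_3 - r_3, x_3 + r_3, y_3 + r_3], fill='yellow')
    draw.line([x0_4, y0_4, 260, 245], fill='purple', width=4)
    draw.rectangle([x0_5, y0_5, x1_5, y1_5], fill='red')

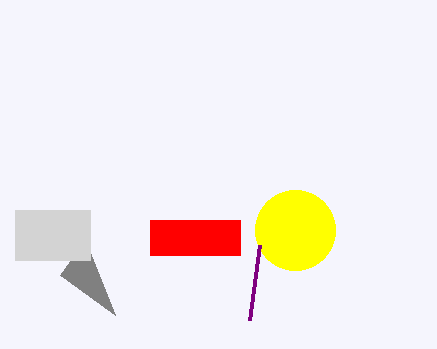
x1_1 = 115; y1_1 = 315; x0_2 = 15; x1_2 = 90; y1_2 = 260; x_3 = 295; y_3 = 230; r_3 = 40; x0_4 = 250; y0_4 = 320; x0_5 = 150; y0_5 = 220; x1_5 = 240; y1_5 = 255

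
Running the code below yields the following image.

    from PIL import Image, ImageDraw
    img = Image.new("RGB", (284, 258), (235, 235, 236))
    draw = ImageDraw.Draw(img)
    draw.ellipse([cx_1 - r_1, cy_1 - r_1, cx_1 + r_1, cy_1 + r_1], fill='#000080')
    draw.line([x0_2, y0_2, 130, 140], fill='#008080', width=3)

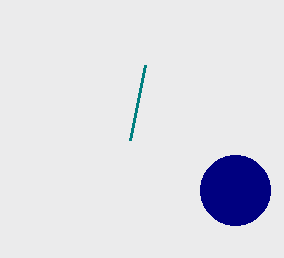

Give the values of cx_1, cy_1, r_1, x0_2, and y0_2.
cx_1 = 235; cy_1 = 190; r_1 = 35; x0_2 = 145; y0_2 = 65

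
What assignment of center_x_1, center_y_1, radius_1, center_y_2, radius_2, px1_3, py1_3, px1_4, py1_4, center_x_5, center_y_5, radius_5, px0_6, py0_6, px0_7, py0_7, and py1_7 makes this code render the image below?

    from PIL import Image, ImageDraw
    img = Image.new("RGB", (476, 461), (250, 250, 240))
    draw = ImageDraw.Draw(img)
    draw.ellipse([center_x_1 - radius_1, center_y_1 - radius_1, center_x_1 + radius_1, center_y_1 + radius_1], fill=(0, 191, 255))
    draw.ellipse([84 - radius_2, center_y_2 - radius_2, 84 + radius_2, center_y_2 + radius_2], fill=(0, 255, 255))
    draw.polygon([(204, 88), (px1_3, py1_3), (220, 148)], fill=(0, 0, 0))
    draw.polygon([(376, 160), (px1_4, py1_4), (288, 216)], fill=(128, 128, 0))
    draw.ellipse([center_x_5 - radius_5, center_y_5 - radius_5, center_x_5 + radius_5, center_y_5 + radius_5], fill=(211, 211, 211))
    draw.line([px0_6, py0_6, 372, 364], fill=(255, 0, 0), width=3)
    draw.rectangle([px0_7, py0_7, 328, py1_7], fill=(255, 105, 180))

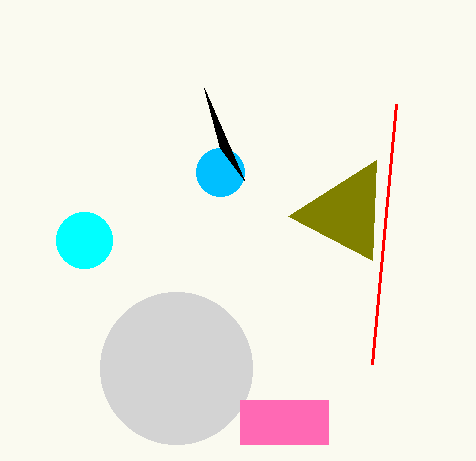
center_x_1 = 220; center_y_1 = 172; radius_1 = 24; center_y_2 = 240; radius_2 = 28; px1_3 = 244; py1_3 = 180; px1_4 = 372; py1_4 = 260; center_x_5 = 176; center_y_5 = 368; radius_5 = 76; px0_6 = 396; py0_6 = 104; px0_7 = 240; py0_7 = 400; py1_7 = 444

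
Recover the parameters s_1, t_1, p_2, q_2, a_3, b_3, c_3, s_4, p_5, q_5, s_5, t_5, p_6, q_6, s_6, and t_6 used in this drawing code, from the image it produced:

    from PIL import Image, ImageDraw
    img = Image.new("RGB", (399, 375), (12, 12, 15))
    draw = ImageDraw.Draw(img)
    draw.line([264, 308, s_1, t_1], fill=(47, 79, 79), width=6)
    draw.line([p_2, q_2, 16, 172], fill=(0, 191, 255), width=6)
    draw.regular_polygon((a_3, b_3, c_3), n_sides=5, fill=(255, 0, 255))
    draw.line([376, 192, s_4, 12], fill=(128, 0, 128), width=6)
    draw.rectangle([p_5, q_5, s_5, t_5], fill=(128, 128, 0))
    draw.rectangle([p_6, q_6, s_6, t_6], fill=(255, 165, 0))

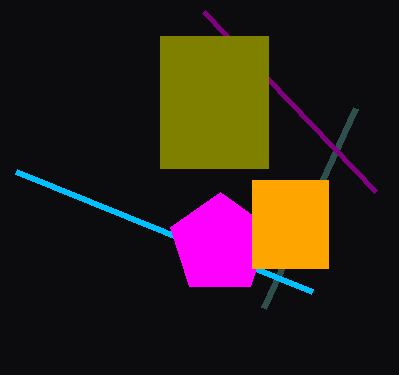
s_1 = 356, t_1 = 108, p_2 = 312, q_2 = 292, a_3 = 220, b_3 = 244, c_3 = 52, s_4 = 204, p_5 = 160, q_5 = 36, s_5 = 268, t_5 = 168, p_6 = 252, q_6 = 180, s_6 = 328, t_6 = 268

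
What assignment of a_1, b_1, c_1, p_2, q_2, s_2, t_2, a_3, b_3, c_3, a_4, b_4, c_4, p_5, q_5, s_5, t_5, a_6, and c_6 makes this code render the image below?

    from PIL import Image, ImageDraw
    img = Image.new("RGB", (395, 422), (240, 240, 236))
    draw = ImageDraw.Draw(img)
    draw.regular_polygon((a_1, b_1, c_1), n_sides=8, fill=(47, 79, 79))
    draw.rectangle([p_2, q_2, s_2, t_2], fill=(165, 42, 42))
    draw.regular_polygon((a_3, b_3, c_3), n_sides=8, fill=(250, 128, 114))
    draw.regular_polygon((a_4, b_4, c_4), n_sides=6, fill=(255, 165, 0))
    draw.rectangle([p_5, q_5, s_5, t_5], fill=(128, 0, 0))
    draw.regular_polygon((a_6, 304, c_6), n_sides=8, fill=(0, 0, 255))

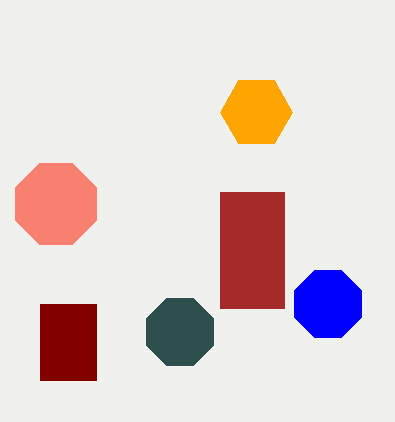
a_1 = 180; b_1 = 332; c_1 = 36; p_2 = 220; q_2 = 192; s_2 = 284; t_2 = 308; a_3 = 56; b_3 = 204; c_3 = 44; a_4 = 256; b_4 = 112; c_4 = 36; p_5 = 40; q_5 = 304; s_5 = 96; t_5 = 380; a_6 = 328; c_6 = 36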